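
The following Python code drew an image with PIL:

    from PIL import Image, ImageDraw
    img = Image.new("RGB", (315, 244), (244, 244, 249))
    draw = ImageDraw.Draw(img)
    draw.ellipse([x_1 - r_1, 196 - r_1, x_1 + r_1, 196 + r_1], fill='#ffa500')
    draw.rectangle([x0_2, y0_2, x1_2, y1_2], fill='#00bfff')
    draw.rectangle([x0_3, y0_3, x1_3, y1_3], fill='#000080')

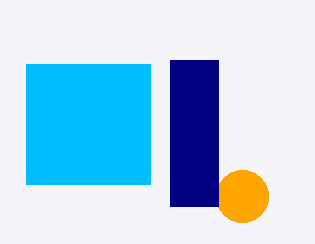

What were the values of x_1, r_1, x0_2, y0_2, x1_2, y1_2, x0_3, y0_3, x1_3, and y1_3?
x_1 = 242
r_1 = 26
x0_2 = 26
y0_2 = 64
x1_2 = 150
y1_2 = 184
x0_3 = 170
y0_3 = 60
x1_3 = 218
y1_3 = 206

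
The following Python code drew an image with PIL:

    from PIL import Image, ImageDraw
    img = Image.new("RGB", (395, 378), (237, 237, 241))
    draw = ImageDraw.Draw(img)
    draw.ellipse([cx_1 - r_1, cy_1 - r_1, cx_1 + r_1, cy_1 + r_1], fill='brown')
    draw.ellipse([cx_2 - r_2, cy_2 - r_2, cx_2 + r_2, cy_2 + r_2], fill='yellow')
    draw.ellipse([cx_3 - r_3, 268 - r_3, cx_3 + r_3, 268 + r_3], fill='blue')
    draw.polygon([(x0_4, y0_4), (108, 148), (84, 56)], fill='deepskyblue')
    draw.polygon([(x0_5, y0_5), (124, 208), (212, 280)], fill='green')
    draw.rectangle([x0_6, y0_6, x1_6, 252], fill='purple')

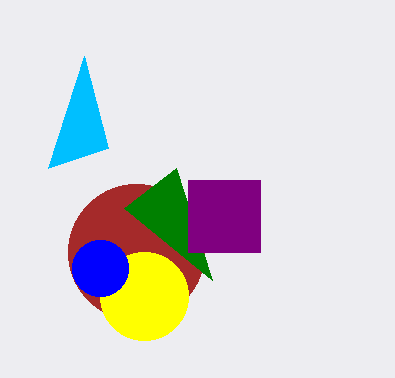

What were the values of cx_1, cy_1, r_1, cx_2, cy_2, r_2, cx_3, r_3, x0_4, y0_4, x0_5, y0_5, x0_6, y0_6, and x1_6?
cx_1 = 136, cy_1 = 252, r_1 = 68, cx_2 = 144, cy_2 = 296, r_2 = 44, cx_3 = 100, r_3 = 28, x0_4 = 48, y0_4 = 168, x0_5 = 176, y0_5 = 168, x0_6 = 188, y0_6 = 180, x1_6 = 260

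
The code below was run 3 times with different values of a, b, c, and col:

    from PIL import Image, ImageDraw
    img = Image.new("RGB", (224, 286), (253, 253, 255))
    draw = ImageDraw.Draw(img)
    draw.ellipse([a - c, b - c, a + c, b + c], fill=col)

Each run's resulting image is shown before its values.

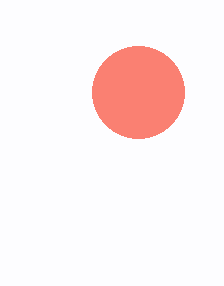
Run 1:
a = 138; b = 92; c = 46; col = 'salmon'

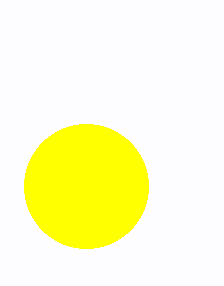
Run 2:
a = 86; b = 186; c = 62; col = 'yellow'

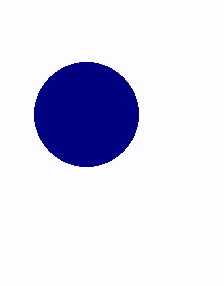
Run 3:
a = 86
b = 114
c = 52
col = 'navy'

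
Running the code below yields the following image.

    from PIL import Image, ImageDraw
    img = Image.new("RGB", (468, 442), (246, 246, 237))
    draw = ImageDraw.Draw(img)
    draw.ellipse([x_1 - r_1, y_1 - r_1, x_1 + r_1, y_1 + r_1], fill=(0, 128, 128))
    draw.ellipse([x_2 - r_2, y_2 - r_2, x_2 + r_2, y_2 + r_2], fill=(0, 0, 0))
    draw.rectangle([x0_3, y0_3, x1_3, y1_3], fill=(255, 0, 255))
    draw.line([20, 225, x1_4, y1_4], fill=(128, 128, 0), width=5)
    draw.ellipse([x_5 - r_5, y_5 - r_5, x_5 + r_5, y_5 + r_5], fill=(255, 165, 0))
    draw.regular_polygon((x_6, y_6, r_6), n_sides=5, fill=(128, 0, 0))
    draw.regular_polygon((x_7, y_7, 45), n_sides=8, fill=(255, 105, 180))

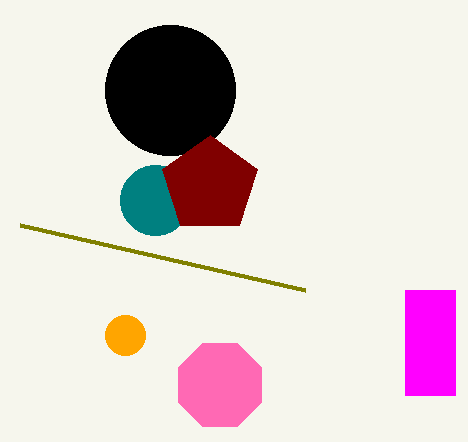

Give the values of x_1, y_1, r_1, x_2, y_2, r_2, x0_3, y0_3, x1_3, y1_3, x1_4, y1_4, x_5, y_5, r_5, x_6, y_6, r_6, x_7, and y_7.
x_1 = 155, y_1 = 200, r_1 = 35, x_2 = 170, y_2 = 90, r_2 = 65, x0_3 = 405, y0_3 = 290, x1_3 = 455, y1_3 = 395, x1_4 = 305, y1_4 = 290, x_5 = 125, y_5 = 335, r_5 = 20, x_6 = 210, y_6 = 185, r_6 = 50, x_7 = 220, y_7 = 385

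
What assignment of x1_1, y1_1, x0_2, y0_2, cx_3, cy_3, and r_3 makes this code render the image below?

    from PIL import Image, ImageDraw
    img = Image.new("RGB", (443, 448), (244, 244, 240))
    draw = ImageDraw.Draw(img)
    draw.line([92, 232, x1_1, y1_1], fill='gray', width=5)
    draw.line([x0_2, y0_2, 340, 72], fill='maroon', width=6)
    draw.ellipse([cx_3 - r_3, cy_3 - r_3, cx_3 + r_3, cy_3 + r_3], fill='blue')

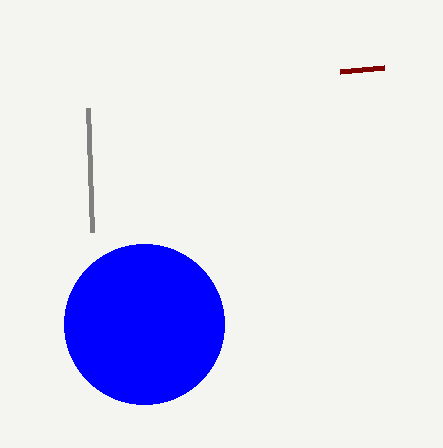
x1_1 = 88, y1_1 = 108, x0_2 = 384, y0_2 = 68, cx_3 = 144, cy_3 = 324, r_3 = 80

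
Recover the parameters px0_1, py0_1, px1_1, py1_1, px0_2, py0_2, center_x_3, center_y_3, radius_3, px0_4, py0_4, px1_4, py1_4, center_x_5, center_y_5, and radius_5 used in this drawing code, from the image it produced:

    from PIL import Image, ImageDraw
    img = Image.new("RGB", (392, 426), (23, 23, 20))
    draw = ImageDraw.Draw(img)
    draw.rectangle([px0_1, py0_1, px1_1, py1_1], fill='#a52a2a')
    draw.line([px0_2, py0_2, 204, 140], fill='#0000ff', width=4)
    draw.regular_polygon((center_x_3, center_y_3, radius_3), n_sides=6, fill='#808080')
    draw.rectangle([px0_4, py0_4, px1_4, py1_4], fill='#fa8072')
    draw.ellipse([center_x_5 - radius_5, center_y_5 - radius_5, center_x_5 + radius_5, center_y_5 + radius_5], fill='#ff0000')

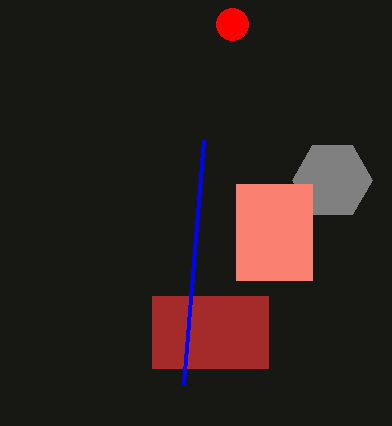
px0_1 = 152; py0_1 = 296; px1_1 = 268; py1_1 = 368; px0_2 = 184; py0_2 = 384; center_x_3 = 332; center_y_3 = 180; radius_3 = 40; px0_4 = 236; py0_4 = 184; px1_4 = 312; py1_4 = 280; center_x_5 = 232; center_y_5 = 24; radius_5 = 16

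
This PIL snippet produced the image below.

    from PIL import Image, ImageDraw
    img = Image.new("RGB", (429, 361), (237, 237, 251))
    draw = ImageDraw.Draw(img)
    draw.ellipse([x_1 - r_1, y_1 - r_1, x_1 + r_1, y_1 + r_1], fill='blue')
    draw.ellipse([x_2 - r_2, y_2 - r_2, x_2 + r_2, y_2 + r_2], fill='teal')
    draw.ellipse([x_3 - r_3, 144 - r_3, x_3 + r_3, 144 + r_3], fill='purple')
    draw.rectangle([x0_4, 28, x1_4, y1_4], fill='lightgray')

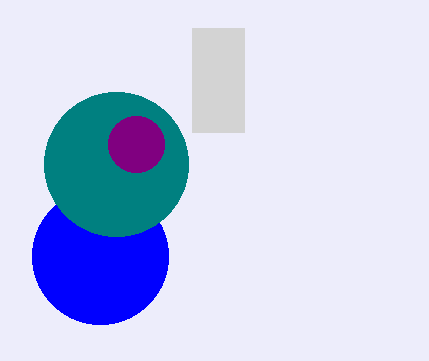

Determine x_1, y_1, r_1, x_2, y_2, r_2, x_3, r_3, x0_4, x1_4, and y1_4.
x_1 = 100, y_1 = 256, r_1 = 68, x_2 = 116, y_2 = 164, r_2 = 72, x_3 = 136, r_3 = 28, x0_4 = 192, x1_4 = 244, y1_4 = 132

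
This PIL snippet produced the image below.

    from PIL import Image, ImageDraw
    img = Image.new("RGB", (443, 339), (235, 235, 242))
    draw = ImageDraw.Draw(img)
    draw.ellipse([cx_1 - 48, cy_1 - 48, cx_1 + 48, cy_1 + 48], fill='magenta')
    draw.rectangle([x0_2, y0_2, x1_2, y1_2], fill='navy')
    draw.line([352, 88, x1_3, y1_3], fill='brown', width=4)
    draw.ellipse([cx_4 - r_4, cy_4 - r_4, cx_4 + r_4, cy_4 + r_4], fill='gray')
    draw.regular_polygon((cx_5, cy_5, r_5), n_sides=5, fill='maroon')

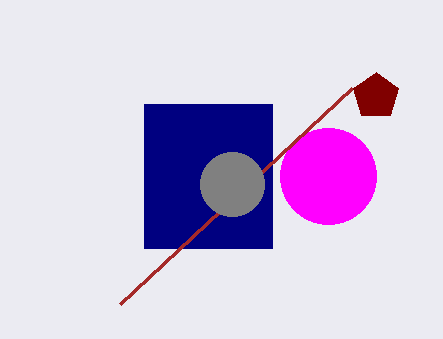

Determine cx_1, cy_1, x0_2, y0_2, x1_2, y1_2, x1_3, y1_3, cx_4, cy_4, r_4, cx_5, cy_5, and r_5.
cx_1 = 328; cy_1 = 176; x0_2 = 144; y0_2 = 104; x1_2 = 272; y1_2 = 248; x1_3 = 120; y1_3 = 304; cx_4 = 232; cy_4 = 184; r_4 = 32; cx_5 = 376; cy_5 = 96; r_5 = 24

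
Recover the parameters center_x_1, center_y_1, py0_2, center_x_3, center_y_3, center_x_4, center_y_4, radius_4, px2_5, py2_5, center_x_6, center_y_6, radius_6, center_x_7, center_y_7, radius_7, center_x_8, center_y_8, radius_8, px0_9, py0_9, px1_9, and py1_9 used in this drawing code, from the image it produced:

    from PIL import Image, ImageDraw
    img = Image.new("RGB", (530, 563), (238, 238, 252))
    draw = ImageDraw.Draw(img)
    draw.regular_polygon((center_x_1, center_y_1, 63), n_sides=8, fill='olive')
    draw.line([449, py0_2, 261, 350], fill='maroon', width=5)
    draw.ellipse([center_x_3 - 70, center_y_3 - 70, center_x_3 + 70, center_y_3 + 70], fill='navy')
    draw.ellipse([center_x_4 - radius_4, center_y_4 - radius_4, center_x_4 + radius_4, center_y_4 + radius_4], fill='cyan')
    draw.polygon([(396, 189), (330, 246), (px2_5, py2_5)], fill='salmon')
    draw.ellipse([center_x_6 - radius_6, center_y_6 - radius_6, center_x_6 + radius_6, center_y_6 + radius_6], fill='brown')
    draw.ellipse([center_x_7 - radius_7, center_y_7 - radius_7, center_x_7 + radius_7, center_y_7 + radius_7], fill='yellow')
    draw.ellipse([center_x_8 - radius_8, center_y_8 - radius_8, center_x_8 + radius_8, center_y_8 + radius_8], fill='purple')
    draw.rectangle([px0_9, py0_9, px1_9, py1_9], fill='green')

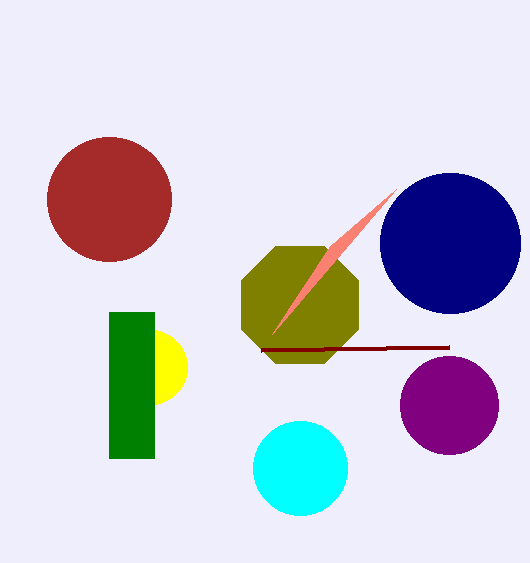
center_x_1 = 300; center_y_1 = 305; py0_2 = 347; center_x_3 = 450; center_y_3 = 243; center_x_4 = 300; center_y_4 = 468; radius_4 = 47; px2_5 = 272; py2_5 = 334; center_x_6 = 109; center_y_6 = 199; radius_6 = 62; center_x_7 = 150; center_y_7 = 367; radius_7 = 37; center_x_8 = 449; center_y_8 = 405; radius_8 = 49; px0_9 = 109; py0_9 = 312; px1_9 = 154; py1_9 = 458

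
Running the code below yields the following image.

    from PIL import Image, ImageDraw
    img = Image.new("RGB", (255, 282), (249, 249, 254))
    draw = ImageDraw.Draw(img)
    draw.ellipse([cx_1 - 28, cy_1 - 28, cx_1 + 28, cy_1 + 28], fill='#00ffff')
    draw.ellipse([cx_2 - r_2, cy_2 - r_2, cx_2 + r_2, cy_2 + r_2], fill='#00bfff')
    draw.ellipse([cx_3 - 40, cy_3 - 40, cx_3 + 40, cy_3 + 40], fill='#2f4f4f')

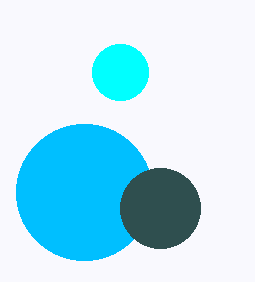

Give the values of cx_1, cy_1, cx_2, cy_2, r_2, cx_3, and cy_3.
cx_1 = 120
cy_1 = 72
cx_2 = 84
cy_2 = 192
r_2 = 68
cx_3 = 160
cy_3 = 208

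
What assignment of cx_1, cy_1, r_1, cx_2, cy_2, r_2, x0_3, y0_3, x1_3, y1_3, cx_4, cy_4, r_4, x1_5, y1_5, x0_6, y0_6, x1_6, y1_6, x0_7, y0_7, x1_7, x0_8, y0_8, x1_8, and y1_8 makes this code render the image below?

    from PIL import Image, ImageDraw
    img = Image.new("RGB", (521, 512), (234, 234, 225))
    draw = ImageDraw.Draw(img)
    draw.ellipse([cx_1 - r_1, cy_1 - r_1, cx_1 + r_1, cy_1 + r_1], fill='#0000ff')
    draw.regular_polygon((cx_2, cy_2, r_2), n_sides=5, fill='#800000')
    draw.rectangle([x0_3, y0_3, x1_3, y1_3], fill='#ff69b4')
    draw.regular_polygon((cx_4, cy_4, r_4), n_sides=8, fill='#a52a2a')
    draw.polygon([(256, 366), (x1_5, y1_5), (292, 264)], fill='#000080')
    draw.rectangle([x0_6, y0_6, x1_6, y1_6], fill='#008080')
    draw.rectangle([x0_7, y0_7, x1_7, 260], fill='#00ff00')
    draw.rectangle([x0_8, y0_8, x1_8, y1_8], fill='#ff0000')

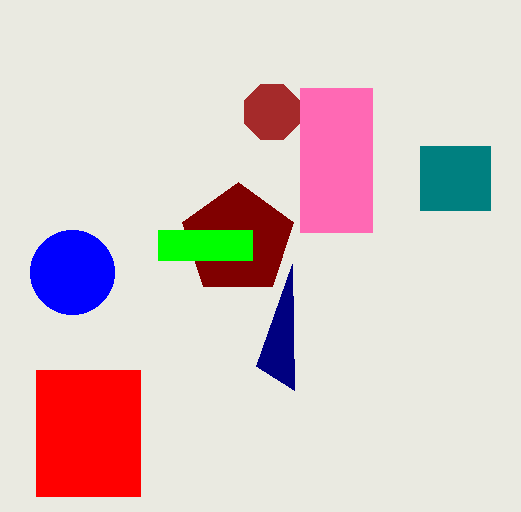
cx_1 = 72
cy_1 = 272
r_1 = 42
cx_2 = 238
cy_2 = 240
r_2 = 58
x0_3 = 300
y0_3 = 88
x1_3 = 372
y1_3 = 232
cx_4 = 272
cy_4 = 112
r_4 = 30
x1_5 = 294
y1_5 = 390
x0_6 = 420
y0_6 = 146
x1_6 = 490
y1_6 = 210
x0_7 = 158
y0_7 = 230
x1_7 = 252
x0_8 = 36
y0_8 = 370
x1_8 = 140
y1_8 = 496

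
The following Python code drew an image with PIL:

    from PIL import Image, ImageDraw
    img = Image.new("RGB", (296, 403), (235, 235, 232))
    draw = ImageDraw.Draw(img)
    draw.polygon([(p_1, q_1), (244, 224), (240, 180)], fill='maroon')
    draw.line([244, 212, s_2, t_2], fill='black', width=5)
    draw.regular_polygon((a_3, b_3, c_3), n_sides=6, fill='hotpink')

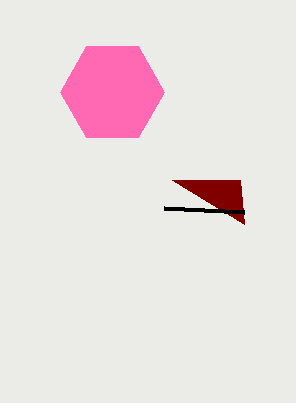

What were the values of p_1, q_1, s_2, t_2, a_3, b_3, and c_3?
p_1 = 172; q_1 = 180; s_2 = 164; t_2 = 208; a_3 = 112; b_3 = 92; c_3 = 52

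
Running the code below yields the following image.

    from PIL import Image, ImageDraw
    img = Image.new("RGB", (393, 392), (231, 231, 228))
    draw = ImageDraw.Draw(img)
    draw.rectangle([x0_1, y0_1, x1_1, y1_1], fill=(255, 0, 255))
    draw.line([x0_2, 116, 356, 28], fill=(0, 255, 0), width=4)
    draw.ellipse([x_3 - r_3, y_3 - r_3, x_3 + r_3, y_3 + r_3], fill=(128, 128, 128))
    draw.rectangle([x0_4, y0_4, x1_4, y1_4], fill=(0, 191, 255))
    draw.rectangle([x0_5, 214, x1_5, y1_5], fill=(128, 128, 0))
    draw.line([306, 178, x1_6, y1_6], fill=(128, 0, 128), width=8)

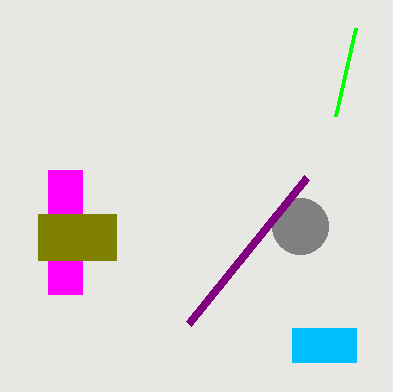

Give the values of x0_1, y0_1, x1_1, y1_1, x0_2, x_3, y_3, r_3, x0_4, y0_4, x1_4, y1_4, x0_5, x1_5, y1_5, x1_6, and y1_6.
x0_1 = 48
y0_1 = 170
x1_1 = 82
y1_1 = 294
x0_2 = 336
x_3 = 300
y_3 = 226
r_3 = 28
x0_4 = 292
y0_4 = 328
x1_4 = 356
y1_4 = 362
x0_5 = 38
x1_5 = 116
y1_5 = 260
x1_6 = 188
y1_6 = 324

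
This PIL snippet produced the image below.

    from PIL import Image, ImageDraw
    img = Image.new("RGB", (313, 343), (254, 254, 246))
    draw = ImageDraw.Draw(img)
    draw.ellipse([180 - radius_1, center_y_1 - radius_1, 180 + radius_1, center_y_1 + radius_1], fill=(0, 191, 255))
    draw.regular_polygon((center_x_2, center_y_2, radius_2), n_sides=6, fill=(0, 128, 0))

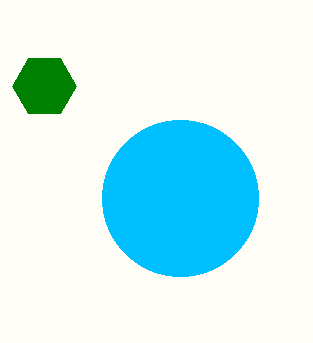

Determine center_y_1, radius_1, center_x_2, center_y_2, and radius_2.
center_y_1 = 198; radius_1 = 78; center_x_2 = 44; center_y_2 = 86; radius_2 = 32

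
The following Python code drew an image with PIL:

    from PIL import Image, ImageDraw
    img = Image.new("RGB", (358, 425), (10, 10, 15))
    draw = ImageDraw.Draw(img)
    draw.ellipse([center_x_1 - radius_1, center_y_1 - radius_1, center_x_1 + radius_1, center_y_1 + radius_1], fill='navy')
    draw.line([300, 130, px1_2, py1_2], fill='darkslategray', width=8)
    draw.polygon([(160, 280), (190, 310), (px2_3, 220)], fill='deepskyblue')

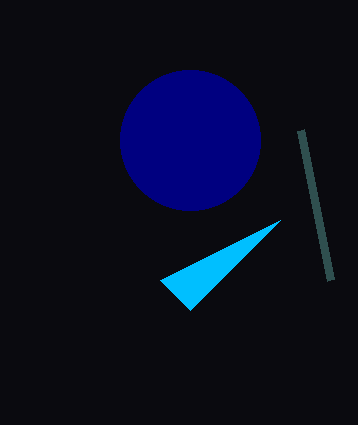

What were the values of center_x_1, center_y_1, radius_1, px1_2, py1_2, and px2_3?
center_x_1 = 190; center_y_1 = 140; radius_1 = 70; px1_2 = 330; py1_2 = 280; px2_3 = 280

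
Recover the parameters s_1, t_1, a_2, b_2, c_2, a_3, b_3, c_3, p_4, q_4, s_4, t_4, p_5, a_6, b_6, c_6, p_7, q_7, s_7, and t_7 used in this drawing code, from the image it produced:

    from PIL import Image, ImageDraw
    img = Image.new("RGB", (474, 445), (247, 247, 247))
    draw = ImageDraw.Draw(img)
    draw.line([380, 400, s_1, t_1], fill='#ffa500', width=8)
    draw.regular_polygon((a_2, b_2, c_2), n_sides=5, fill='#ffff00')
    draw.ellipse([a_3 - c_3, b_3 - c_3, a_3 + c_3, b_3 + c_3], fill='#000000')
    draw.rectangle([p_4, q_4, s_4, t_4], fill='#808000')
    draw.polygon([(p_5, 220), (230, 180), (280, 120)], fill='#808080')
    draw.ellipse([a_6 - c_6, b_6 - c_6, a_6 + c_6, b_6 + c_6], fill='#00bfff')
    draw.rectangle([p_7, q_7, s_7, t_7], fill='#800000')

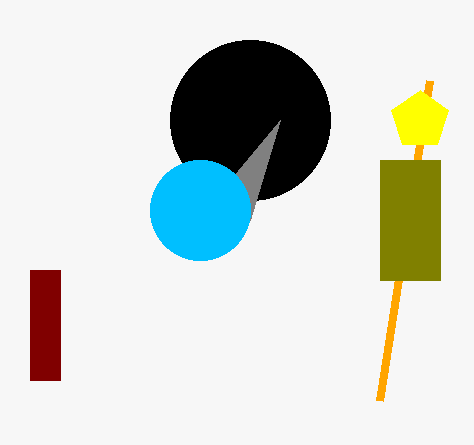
s_1 = 430
t_1 = 80
a_2 = 420
b_2 = 120
c_2 = 30
a_3 = 250
b_3 = 120
c_3 = 80
p_4 = 380
q_4 = 160
s_4 = 440
t_4 = 280
p_5 = 250
a_6 = 200
b_6 = 210
c_6 = 50
p_7 = 30
q_7 = 270
s_7 = 60
t_7 = 380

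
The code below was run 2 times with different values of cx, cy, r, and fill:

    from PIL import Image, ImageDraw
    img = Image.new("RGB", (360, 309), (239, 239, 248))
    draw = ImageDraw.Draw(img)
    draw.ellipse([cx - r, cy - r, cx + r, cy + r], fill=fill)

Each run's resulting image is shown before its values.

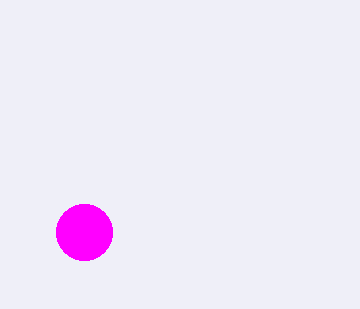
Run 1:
cx = 84
cy = 232
r = 28
fill = 'magenta'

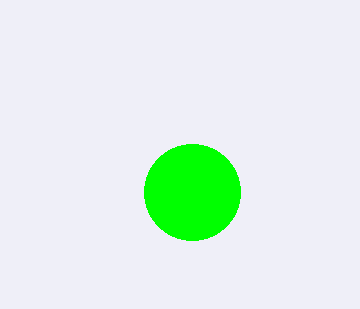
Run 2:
cx = 192, cy = 192, r = 48, fill = 'lime'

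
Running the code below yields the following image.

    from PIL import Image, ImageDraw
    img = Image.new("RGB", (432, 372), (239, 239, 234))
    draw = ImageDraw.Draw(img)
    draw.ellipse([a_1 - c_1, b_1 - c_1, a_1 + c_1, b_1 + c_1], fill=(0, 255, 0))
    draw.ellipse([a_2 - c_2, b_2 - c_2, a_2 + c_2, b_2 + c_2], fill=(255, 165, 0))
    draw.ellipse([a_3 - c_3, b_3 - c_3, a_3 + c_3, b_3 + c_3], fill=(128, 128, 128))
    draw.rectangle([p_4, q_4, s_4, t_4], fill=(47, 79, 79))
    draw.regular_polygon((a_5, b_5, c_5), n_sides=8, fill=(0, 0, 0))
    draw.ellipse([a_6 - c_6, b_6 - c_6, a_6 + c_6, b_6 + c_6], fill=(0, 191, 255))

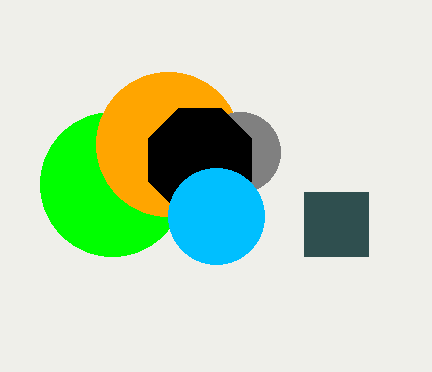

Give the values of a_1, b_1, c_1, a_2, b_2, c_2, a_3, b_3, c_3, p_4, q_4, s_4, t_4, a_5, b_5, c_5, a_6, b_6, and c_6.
a_1 = 112, b_1 = 184, c_1 = 72, a_2 = 168, b_2 = 144, c_2 = 72, a_3 = 240, b_3 = 152, c_3 = 40, p_4 = 304, q_4 = 192, s_4 = 368, t_4 = 256, a_5 = 200, b_5 = 160, c_5 = 56, a_6 = 216, b_6 = 216, c_6 = 48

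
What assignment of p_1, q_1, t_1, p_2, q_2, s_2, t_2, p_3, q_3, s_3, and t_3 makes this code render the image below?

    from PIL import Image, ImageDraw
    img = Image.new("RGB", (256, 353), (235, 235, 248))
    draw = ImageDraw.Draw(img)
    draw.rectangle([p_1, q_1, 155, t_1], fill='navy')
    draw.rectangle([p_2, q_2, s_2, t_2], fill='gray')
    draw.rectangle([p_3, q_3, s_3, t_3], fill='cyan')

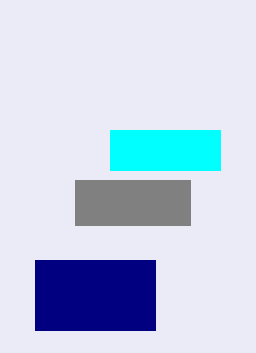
p_1 = 35
q_1 = 260
t_1 = 330
p_2 = 75
q_2 = 180
s_2 = 190
t_2 = 225
p_3 = 110
q_3 = 130
s_3 = 220
t_3 = 170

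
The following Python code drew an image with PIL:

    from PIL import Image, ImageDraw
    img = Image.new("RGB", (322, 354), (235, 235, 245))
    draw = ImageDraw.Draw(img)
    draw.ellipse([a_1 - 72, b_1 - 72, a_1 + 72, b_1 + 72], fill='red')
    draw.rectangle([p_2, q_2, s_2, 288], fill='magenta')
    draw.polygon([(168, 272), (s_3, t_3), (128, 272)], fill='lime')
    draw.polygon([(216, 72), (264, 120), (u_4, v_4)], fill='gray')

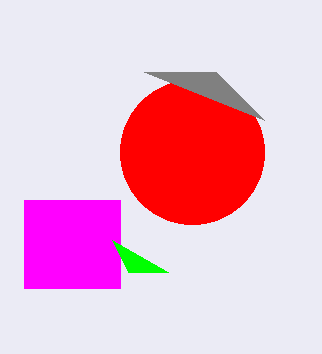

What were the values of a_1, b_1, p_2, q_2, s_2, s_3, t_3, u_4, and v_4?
a_1 = 192, b_1 = 152, p_2 = 24, q_2 = 200, s_2 = 120, s_3 = 112, t_3 = 240, u_4 = 144, v_4 = 72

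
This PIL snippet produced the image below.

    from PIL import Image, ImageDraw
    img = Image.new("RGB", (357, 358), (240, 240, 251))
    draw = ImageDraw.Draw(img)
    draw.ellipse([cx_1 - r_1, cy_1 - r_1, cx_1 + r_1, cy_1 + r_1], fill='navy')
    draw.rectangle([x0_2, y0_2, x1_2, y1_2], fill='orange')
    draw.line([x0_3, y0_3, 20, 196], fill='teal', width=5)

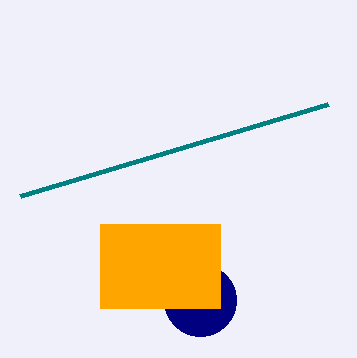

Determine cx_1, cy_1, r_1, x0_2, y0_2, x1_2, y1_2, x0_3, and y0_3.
cx_1 = 200; cy_1 = 300; r_1 = 36; x0_2 = 100; y0_2 = 224; x1_2 = 220; y1_2 = 308; x0_3 = 328; y0_3 = 104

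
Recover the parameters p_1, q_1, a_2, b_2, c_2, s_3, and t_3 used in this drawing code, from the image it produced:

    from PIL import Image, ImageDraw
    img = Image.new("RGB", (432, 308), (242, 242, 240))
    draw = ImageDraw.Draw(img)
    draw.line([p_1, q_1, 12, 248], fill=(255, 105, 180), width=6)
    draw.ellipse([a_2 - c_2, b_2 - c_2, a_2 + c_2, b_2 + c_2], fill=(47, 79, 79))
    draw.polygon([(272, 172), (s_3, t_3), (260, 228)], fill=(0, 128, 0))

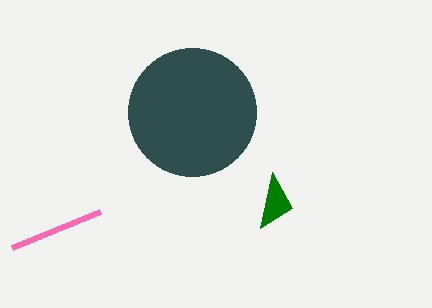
p_1 = 100; q_1 = 212; a_2 = 192; b_2 = 112; c_2 = 64; s_3 = 292; t_3 = 208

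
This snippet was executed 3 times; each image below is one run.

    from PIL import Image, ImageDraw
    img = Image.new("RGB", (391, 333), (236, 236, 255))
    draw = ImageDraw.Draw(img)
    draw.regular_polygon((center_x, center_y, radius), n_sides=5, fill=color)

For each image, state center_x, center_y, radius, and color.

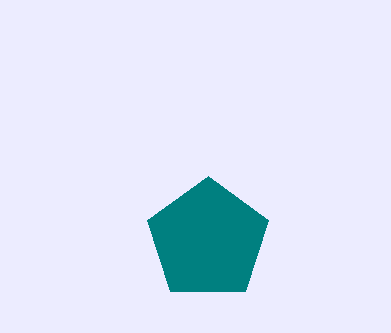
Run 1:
center_x = 208
center_y = 240
radius = 64
color = 'teal'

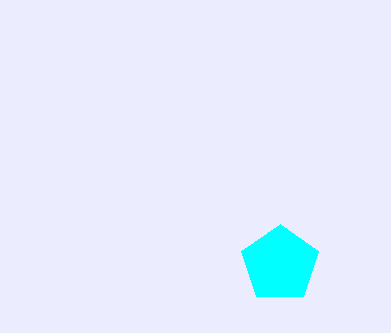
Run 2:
center_x = 280; center_y = 264; radius = 40; color = 'cyan'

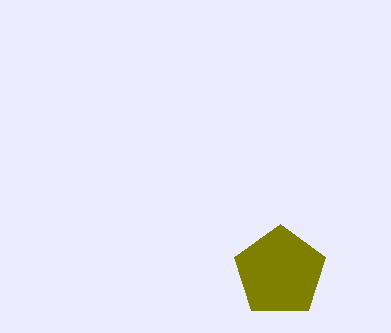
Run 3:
center_x = 280; center_y = 272; radius = 48; color = 'olive'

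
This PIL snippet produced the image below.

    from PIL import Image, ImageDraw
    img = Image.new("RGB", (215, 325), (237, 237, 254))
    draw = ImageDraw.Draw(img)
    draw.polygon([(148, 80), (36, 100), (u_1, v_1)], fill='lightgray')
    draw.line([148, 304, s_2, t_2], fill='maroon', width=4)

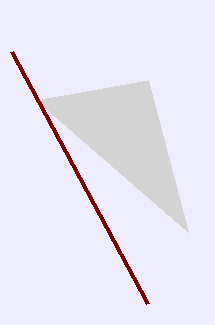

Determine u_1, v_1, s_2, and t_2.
u_1 = 188
v_1 = 232
s_2 = 12
t_2 = 52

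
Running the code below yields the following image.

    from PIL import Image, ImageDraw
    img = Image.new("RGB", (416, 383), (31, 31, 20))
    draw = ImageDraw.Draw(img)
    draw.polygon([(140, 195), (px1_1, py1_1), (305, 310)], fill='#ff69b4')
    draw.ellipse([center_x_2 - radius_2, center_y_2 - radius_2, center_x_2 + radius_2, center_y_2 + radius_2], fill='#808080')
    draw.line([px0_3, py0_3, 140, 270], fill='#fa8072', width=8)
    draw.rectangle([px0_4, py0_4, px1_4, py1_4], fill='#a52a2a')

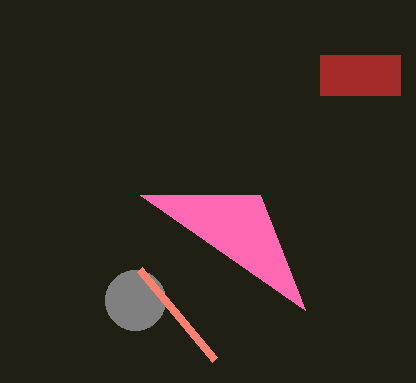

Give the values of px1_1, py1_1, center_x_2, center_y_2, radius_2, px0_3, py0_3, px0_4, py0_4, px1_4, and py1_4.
px1_1 = 260
py1_1 = 195
center_x_2 = 135
center_y_2 = 300
radius_2 = 30
px0_3 = 215
py0_3 = 360
px0_4 = 320
py0_4 = 55
px1_4 = 400
py1_4 = 95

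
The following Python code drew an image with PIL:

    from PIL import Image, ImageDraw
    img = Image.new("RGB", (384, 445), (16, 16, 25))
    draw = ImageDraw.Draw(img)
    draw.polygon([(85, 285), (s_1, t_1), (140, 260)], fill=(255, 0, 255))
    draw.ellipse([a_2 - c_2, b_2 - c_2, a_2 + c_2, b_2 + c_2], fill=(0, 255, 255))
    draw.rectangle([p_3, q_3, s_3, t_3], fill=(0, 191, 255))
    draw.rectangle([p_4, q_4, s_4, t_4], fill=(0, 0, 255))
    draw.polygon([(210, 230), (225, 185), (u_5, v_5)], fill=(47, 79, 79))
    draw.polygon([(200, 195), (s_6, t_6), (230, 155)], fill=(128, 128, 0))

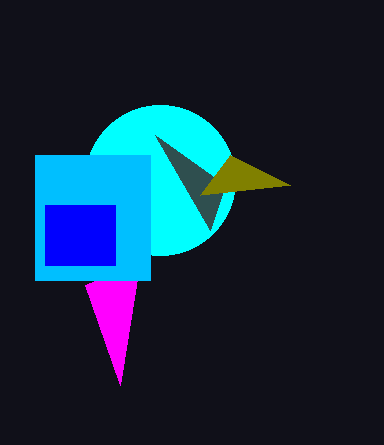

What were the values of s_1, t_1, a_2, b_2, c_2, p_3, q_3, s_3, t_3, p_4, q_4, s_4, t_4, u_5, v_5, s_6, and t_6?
s_1 = 120; t_1 = 385; a_2 = 160; b_2 = 180; c_2 = 75; p_3 = 35; q_3 = 155; s_3 = 150; t_3 = 280; p_4 = 45; q_4 = 205; s_4 = 115; t_4 = 265; u_5 = 155; v_5 = 135; s_6 = 290; t_6 = 185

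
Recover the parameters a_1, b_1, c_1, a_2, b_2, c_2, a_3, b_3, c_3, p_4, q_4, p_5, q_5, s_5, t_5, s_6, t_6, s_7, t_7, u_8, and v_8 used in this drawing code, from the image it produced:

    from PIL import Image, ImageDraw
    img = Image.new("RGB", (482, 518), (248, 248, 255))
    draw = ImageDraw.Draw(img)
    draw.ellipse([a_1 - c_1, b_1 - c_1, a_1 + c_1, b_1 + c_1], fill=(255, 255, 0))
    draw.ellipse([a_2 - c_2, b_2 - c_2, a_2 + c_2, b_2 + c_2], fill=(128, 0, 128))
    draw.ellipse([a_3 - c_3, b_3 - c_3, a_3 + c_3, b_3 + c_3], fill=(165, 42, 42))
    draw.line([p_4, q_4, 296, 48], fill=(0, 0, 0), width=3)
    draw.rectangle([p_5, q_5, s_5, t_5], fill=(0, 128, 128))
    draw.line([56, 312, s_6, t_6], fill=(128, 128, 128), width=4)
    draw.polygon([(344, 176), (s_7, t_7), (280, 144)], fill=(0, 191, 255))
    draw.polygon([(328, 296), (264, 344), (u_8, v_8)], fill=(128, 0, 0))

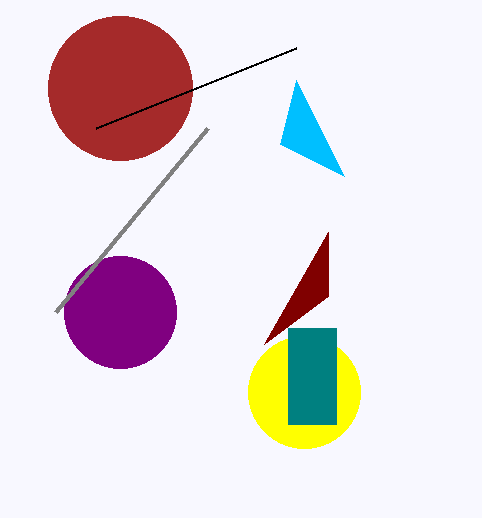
a_1 = 304, b_1 = 392, c_1 = 56, a_2 = 120, b_2 = 312, c_2 = 56, a_3 = 120, b_3 = 88, c_3 = 72, p_4 = 96, q_4 = 128, p_5 = 288, q_5 = 328, s_5 = 336, t_5 = 424, s_6 = 208, t_6 = 128, s_7 = 296, t_7 = 80, u_8 = 328, v_8 = 232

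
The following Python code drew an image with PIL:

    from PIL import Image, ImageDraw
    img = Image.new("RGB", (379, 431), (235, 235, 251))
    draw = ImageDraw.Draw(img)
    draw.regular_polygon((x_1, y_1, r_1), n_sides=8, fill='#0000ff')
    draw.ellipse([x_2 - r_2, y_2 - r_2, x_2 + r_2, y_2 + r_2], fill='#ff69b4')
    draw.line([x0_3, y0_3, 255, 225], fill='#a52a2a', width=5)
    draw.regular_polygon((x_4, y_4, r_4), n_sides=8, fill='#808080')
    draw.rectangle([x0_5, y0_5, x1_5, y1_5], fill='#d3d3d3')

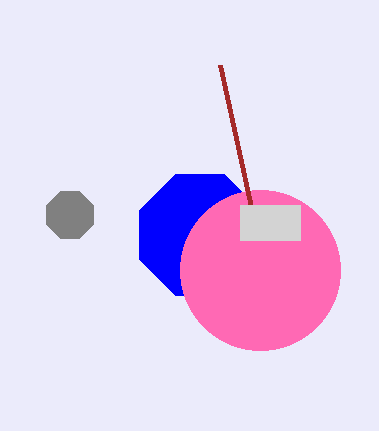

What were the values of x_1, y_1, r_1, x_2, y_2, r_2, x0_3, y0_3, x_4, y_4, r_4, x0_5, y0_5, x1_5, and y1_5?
x_1 = 200; y_1 = 235; r_1 = 65; x_2 = 260; y_2 = 270; r_2 = 80; x0_3 = 220; y0_3 = 65; x_4 = 70; y_4 = 215; r_4 = 25; x0_5 = 240; y0_5 = 205; x1_5 = 300; y1_5 = 240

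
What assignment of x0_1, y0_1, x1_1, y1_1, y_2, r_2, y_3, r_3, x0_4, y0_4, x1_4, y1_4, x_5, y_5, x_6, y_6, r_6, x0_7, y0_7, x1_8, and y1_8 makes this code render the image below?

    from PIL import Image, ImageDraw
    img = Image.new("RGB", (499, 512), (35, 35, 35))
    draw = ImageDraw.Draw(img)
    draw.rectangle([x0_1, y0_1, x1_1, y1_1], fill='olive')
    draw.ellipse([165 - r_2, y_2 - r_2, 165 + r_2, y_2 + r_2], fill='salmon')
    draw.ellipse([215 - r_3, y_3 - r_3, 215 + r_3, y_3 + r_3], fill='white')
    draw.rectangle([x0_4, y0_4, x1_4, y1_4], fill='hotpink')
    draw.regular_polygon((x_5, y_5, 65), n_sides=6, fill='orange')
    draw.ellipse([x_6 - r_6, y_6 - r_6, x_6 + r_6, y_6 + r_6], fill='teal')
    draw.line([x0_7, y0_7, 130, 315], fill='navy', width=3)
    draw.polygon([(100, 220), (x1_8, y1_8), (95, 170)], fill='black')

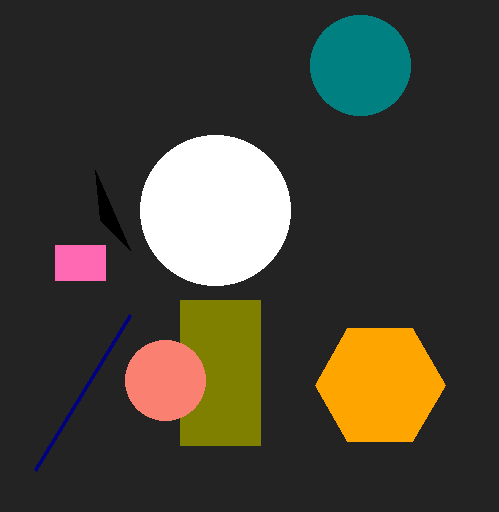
x0_1 = 180; y0_1 = 300; x1_1 = 260; y1_1 = 445; y_2 = 380; r_2 = 40; y_3 = 210; r_3 = 75; x0_4 = 55; y0_4 = 245; x1_4 = 105; y1_4 = 280; x_5 = 380; y_5 = 385; x_6 = 360; y_6 = 65; r_6 = 50; x0_7 = 35; y0_7 = 470; x1_8 = 130; y1_8 = 250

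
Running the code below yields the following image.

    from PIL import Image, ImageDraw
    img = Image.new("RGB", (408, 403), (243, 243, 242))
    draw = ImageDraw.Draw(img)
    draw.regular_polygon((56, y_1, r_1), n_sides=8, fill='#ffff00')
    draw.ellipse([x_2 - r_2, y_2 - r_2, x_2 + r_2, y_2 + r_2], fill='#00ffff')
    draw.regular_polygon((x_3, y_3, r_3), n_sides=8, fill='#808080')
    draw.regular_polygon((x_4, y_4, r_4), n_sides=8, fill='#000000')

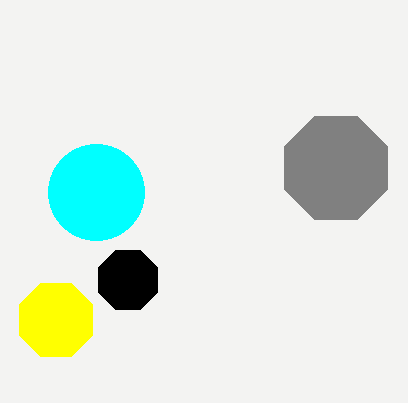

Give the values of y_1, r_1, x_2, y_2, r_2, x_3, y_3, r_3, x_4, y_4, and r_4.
y_1 = 320
r_1 = 40
x_2 = 96
y_2 = 192
r_2 = 48
x_3 = 336
y_3 = 168
r_3 = 56
x_4 = 128
y_4 = 280
r_4 = 32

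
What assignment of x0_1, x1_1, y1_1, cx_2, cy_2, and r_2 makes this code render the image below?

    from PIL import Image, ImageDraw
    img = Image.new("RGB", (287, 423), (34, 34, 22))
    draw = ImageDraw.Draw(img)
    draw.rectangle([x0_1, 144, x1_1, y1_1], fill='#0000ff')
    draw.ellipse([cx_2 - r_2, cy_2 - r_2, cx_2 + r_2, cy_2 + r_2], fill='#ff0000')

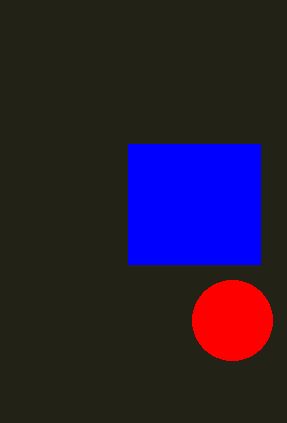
x0_1 = 128
x1_1 = 260
y1_1 = 264
cx_2 = 232
cy_2 = 320
r_2 = 40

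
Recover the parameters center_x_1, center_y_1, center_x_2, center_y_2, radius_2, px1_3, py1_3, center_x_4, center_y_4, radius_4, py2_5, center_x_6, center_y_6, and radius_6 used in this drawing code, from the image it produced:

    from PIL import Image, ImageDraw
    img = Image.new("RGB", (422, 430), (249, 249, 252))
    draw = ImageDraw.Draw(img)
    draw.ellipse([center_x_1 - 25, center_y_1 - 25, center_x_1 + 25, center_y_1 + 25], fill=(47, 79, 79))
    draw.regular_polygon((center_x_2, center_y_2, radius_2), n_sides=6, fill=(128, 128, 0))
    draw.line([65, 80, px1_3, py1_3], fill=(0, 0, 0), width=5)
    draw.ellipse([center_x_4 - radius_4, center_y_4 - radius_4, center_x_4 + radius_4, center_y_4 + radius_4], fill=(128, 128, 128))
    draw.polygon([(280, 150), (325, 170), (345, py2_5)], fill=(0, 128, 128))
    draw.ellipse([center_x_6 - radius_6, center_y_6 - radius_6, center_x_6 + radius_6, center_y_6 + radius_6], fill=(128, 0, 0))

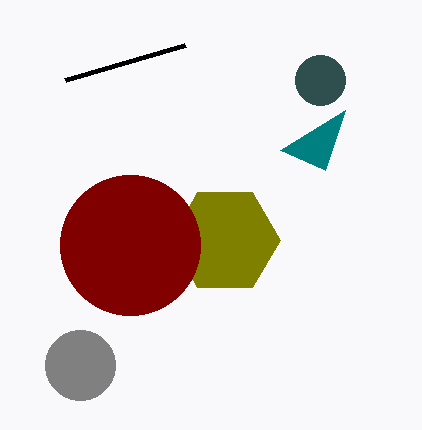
center_x_1 = 320, center_y_1 = 80, center_x_2 = 225, center_y_2 = 240, radius_2 = 55, px1_3 = 185, py1_3 = 45, center_x_4 = 80, center_y_4 = 365, radius_4 = 35, py2_5 = 110, center_x_6 = 130, center_y_6 = 245, radius_6 = 70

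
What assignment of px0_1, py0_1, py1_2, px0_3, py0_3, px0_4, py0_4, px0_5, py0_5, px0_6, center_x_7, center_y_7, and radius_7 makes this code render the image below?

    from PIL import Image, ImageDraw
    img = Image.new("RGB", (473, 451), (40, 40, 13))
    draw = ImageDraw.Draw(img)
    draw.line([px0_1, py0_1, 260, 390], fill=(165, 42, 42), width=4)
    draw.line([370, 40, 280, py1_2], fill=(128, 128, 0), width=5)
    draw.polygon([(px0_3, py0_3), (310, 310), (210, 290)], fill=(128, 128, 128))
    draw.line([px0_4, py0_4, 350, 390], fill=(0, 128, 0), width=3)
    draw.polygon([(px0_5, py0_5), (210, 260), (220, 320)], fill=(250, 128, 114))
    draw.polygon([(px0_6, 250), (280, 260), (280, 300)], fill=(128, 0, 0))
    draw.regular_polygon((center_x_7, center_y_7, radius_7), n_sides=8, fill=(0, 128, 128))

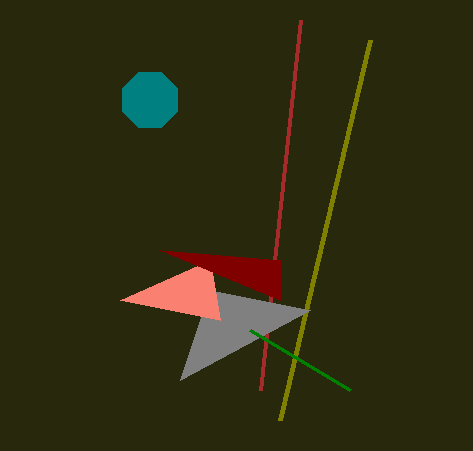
px0_1 = 300
py0_1 = 20
py1_2 = 420
px0_3 = 180
py0_3 = 380
px0_4 = 250
py0_4 = 330
px0_5 = 120
py0_5 = 300
px0_6 = 160
center_x_7 = 150
center_y_7 = 100
radius_7 = 30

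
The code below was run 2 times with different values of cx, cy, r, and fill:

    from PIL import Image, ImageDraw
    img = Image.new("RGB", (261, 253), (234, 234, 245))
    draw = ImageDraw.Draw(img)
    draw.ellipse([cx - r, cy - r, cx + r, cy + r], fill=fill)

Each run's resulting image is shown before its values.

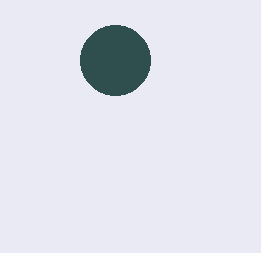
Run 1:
cx = 115; cy = 60; r = 35; fill = 'darkslategray'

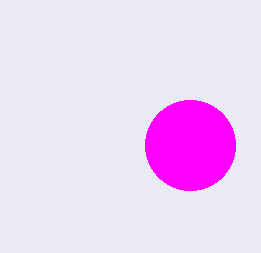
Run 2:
cx = 190, cy = 145, r = 45, fill = 'magenta'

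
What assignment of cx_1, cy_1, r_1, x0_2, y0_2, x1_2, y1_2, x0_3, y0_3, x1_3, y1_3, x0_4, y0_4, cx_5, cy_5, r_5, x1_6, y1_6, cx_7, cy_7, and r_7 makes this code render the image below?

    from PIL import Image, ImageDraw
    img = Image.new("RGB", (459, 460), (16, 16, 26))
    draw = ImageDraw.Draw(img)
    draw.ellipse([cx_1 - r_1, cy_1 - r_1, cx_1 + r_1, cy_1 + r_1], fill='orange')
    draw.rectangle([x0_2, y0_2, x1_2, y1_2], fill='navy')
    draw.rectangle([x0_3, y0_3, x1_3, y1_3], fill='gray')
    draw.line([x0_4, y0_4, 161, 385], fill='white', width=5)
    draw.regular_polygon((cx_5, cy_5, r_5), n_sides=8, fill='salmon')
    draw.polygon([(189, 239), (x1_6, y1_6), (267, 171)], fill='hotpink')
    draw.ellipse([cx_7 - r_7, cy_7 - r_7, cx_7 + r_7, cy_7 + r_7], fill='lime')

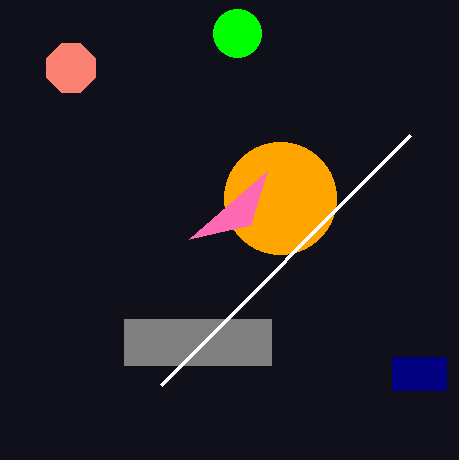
cx_1 = 280, cy_1 = 198, r_1 = 56, x0_2 = 392, y0_2 = 357, x1_2 = 446, y1_2 = 390, x0_3 = 124, y0_3 = 319, x1_3 = 271, y1_3 = 365, x0_4 = 410, y0_4 = 135, cx_5 = 71, cy_5 = 68, r_5 = 26, x1_6 = 250, y1_6 = 225, cx_7 = 237, cy_7 = 33, r_7 = 24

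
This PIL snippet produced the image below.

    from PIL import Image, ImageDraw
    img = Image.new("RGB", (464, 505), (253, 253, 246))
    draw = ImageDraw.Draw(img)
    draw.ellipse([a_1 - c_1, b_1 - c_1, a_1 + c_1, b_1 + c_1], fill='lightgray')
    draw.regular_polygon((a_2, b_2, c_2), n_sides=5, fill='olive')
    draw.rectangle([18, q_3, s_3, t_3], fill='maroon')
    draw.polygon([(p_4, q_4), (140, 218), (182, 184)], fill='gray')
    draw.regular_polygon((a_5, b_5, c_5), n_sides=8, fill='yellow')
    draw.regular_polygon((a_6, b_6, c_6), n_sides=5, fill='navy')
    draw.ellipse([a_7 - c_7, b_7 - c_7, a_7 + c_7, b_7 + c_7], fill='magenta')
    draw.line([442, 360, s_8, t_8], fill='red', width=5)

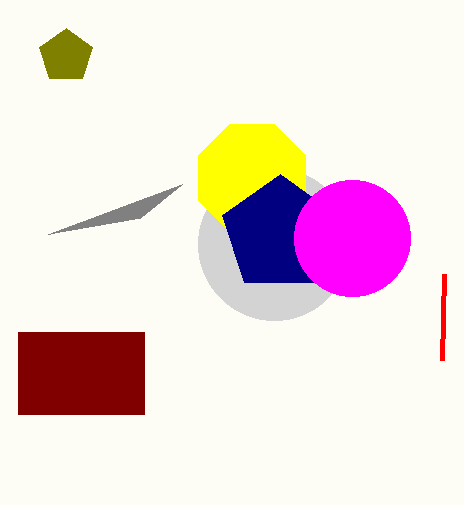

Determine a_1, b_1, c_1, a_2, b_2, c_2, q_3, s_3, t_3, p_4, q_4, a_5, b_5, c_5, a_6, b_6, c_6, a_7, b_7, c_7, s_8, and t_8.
a_1 = 274; b_1 = 244; c_1 = 76; a_2 = 66; b_2 = 56; c_2 = 28; q_3 = 332; s_3 = 144; t_3 = 414; p_4 = 48; q_4 = 234; a_5 = 252; b_5 = 178; c_5 = 58; a_6 = 280; b_6 = 234; c_6 = 60; a_7 = 352; b_7 = 238; c_7 = 58; s_8 = 444; t_8 = 274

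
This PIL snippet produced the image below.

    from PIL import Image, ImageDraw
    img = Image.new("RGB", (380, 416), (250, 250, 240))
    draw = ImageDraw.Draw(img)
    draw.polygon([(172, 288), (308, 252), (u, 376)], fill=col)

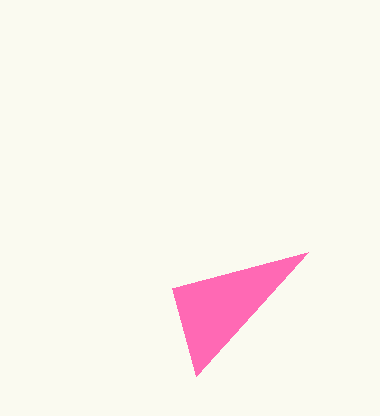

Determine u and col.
u = 196, col = 'hotpink'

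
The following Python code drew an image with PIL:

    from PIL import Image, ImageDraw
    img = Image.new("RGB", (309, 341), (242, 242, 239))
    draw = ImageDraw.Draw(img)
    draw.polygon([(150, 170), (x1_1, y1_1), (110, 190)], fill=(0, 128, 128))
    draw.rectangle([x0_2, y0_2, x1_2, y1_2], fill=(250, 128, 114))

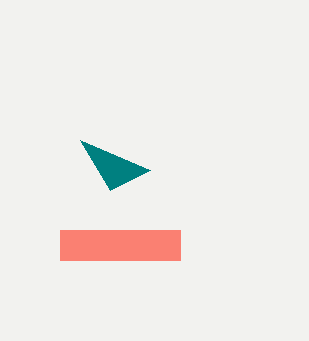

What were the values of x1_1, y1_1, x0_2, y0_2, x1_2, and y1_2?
x1_1 = 80, y1_1 = 140, x0_2 = 60, y0_2 = 230, x1_2 = 180, y1_2 = 260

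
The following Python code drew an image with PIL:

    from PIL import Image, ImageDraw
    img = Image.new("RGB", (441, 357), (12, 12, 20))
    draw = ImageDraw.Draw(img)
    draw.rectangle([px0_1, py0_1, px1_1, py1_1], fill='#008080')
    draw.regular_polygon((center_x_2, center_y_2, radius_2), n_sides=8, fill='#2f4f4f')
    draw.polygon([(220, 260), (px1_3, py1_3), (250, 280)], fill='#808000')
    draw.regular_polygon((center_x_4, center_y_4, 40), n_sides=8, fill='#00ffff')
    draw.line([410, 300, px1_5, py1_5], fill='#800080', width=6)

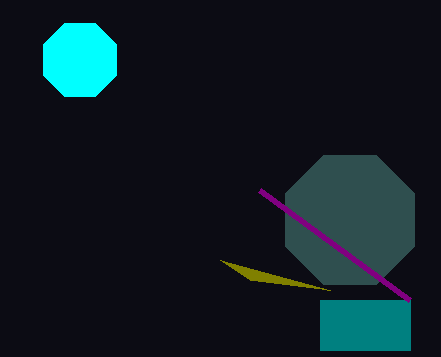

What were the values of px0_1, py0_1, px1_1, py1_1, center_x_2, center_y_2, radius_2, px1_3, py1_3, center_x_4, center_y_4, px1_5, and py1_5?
px0_1 = 320
py0_1 = 300
px1_1 = 410
py1_1 = 350
center_x_2 = 350
center_y_2 = 220
radius_2 = 70
px1_3 = 330
py1_3 = 290
center_x_4 = 80
center_y_4 = 60
px1_5 = 260
py1_5 = 190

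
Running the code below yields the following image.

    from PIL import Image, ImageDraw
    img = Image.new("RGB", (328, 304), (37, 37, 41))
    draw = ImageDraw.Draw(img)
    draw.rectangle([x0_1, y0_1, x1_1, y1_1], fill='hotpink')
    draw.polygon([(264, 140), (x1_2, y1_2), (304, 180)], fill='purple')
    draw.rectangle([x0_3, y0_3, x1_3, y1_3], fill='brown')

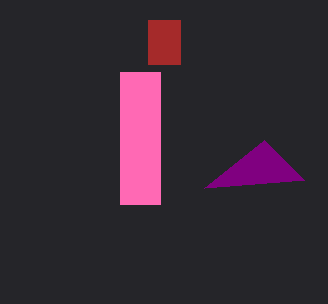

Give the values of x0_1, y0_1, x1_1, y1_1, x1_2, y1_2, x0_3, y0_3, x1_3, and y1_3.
x0_1 = 120, y0_1 = 72, x1_1 = 160, y1_1 = 204, x1_2 = 204, y1_2 = 188, x0_3 = 148, y0_3 = 20, x1_3 = 180, y1_3 = 64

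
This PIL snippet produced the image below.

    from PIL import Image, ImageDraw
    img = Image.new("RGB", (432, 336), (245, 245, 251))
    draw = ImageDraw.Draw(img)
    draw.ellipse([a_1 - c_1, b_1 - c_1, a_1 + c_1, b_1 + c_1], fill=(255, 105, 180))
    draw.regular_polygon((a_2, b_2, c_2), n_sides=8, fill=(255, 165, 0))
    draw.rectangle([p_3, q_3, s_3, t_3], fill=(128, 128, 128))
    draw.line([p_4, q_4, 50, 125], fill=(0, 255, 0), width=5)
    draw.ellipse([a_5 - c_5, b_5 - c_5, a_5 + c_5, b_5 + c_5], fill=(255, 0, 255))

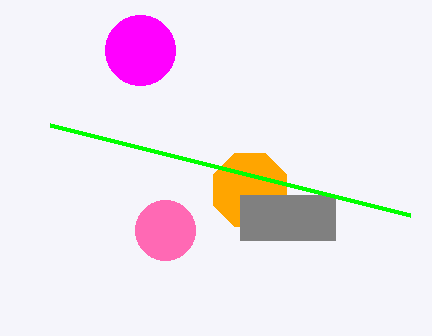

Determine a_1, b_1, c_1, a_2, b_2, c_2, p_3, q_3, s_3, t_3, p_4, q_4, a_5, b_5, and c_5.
a_1 = 165; b_1 = 230; c_1 = 30; a_2 = 250; b_2 = 190; c_2 = 40; p_3 = 240; q_3 = 195; s_3 = 335; t_3 = 240; p_4 = 410; q_4 = 215; a_5 = 140; b_5 = 50; c_5 = 35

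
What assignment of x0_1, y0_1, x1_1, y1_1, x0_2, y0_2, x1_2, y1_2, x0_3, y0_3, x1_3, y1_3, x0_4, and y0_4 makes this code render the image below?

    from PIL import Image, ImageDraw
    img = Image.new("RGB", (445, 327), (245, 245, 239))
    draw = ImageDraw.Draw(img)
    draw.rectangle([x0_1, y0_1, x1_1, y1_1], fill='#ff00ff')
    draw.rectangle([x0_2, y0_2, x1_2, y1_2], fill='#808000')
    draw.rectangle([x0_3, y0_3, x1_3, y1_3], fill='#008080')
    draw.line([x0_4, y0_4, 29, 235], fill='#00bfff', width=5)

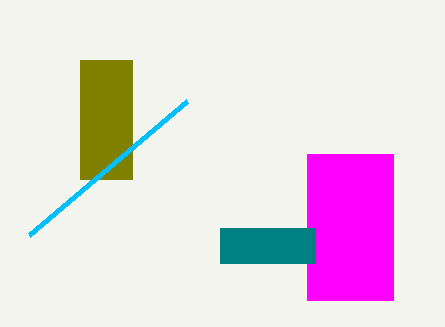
x0_1 = 307; y0_1 = 154; x1_1 = 393; y1_1 = 300; x0_2 = 80; y0_2 = 60; x1_2 = 132; y1_2 = 179; x0_3 = 220; y0_3 = 228; x1_3 = 315; y1_3 = 263; x0_4 = 187; y0_4 = 101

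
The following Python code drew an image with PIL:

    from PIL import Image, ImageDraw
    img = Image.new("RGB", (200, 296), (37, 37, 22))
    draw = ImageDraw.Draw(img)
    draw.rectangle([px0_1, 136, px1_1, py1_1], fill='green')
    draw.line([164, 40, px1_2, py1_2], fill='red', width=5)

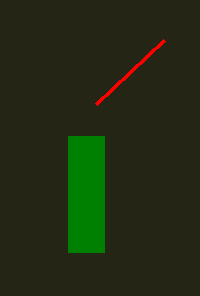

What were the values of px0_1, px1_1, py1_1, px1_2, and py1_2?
px0_1 = 68; px1_1 = 104; py1_1 = 252; px1_2 = 96; py1_2 = 104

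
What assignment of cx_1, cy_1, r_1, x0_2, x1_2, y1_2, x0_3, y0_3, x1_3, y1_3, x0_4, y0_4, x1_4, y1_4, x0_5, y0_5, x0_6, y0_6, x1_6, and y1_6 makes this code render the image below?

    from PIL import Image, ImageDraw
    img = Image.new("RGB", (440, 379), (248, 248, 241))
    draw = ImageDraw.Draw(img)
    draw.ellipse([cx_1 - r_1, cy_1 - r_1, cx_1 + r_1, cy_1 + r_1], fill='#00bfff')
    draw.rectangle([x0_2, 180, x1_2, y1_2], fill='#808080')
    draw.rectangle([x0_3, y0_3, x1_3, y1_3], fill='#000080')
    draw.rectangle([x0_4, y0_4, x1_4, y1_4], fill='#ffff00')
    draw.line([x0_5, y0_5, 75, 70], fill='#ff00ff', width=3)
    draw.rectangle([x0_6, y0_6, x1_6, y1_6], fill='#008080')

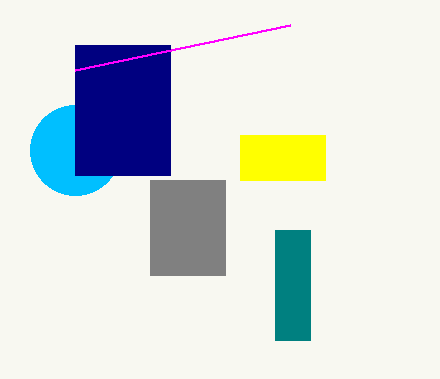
cx_1 = 75; cy_1 = 150; r_1 = 45; x0_2 = 150; x1_2 = 225; y1_2 = 275; x0_3 = 75; y0_3 = 45; x1_3 = 170; y1_3 = 175; x0_4 = 240; y0_4 = 135; x1_4 = 325; y1_4 = 180; x0_5 = 290; y0_5 = 25; x0_6 = 275; y0_6 = 230; x1_6 = 310; y1_6 = 340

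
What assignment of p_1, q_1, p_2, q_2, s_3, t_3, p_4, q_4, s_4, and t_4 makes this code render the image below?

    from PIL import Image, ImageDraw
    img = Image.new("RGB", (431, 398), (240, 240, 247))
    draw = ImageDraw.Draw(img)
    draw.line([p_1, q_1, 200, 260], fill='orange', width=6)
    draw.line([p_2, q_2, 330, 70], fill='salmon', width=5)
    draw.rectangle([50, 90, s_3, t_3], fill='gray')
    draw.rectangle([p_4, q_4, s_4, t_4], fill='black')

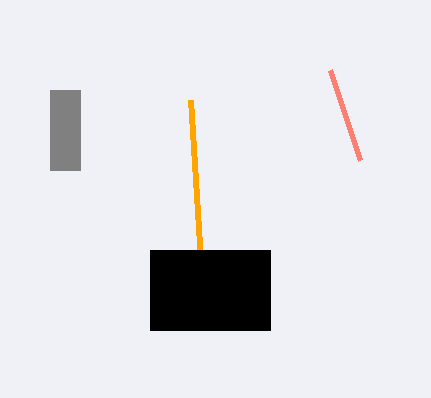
p_1 = 190, q_1 = 100, p_2 = 360, q_2 = 160, s_3 = 80, t_3 = 170, p_4 = 150, q_4 = 250, s_4 = 270, t_4 = 330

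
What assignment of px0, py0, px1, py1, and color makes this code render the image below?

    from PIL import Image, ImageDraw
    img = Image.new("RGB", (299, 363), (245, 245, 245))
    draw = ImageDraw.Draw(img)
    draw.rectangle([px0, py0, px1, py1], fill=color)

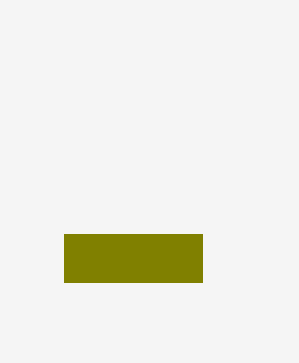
px0 = 64; py0 = 234; px1 = 202; py1 = 282; color = 'olive'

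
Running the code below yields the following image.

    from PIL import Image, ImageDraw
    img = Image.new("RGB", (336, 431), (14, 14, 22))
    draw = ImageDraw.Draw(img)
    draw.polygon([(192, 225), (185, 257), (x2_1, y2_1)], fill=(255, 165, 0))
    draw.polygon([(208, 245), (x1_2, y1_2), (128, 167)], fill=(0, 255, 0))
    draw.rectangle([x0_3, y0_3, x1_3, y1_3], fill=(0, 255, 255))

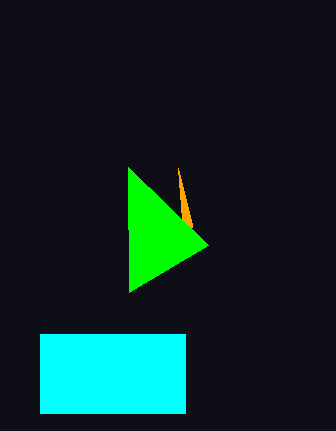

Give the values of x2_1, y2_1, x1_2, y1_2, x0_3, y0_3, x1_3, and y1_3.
x2_1 = 178; y2_1 = 168; x1_2 = 129; y1_2 = 292; x0_3 = 40; y0_3 = 334; x1_3 = 185; y1_3 = 413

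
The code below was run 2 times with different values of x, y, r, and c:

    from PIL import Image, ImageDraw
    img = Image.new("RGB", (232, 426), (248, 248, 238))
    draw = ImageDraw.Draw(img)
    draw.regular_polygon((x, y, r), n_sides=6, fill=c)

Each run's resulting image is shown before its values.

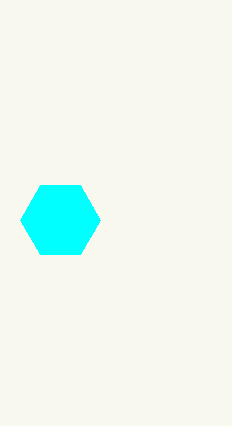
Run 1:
x = 60
y = 220
r = 40
c = 'cyan'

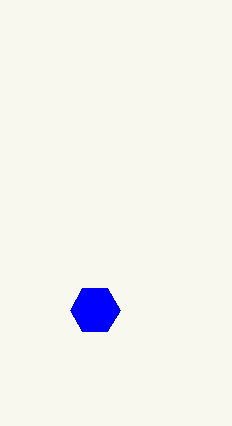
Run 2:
x = 95; y = 310; r = 25; c = 'blue'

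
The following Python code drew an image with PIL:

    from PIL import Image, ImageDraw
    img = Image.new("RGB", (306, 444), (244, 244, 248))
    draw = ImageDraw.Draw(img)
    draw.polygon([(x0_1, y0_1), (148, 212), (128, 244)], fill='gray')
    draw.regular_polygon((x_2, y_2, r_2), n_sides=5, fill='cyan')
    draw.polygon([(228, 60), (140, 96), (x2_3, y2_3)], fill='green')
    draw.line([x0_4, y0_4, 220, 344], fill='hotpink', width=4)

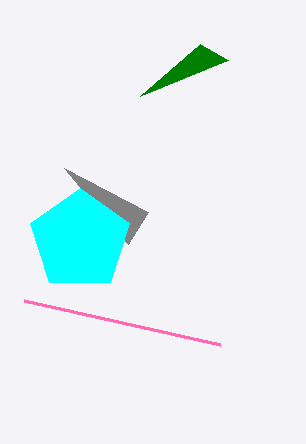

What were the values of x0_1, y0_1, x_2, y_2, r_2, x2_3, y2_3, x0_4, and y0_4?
x0_1 = 64; y0_1 = 168; x_2 = 80; y_2 = 240; r_2 = 52; x2_3 = 200; y2_3 = 44; x0_4 = 24; y0_4 = 300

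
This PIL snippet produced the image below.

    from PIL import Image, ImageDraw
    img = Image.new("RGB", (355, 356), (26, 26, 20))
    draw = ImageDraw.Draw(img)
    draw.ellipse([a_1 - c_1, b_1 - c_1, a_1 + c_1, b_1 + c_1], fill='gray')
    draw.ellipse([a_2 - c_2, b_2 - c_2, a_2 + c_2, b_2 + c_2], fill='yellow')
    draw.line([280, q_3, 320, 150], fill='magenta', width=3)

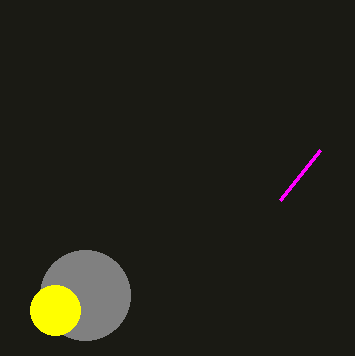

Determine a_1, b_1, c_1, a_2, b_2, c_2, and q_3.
a_1 = 85, b_1 = 295, c_1 = 45, a_2 = 55, b_2 = 310, c_2 = 25, q_3 = 200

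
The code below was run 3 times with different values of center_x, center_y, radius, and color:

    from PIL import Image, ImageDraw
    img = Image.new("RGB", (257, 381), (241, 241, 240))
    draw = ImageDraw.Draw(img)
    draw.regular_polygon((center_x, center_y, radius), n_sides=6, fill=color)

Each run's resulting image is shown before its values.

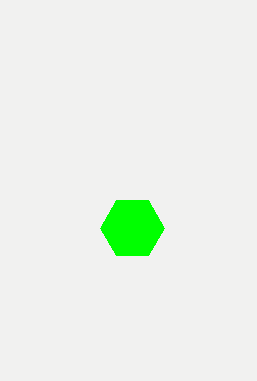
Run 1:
center_x = 132; center_y = 228; radius = 32; color = 'lime'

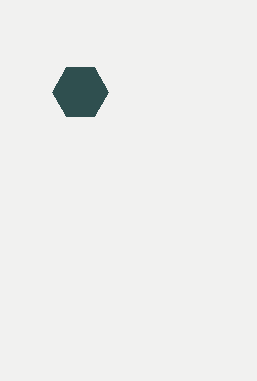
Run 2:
center_x = 80, center_y = 92, radius = 28, color = 'darkslategray'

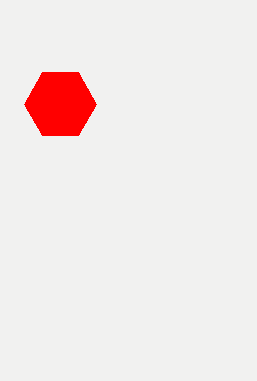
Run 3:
center_x = 60, center_y = 104, radius = 36, color = 'red'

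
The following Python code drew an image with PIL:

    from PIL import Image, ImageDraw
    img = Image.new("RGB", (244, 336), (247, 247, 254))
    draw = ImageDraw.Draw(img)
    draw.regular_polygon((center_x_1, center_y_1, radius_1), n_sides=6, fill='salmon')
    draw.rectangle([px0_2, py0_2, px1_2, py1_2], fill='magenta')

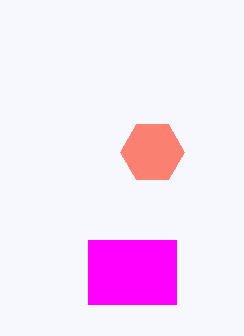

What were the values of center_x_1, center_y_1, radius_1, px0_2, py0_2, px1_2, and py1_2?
center_x_1 = 152
center_y_1 = 152
radius_1 = 32
px0_2 = 88
py0_2 = 240
px1_2 = 176
py1_2 = 304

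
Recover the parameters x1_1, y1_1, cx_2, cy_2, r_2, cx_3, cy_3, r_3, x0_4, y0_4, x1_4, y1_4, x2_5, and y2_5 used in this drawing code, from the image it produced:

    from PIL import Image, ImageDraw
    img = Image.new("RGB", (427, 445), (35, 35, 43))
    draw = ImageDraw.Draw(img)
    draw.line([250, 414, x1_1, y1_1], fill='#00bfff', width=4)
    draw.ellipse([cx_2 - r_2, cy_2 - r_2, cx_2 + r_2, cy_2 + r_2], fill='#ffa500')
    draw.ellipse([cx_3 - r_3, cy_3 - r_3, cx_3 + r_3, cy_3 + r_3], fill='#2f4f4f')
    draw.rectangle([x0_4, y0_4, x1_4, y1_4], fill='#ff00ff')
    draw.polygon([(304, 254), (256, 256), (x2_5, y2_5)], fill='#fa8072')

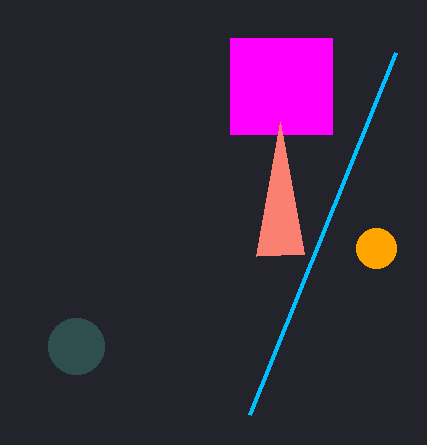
x1_1 = 396, y1_1 = 52, cx_2 = 376, cy_2 = 248, r_2 = 20, cx_3 = 76, cy_3 = 346, r_3 = 28, x0_4 = 230, y0_4 = 38, x1_4 = 332, y1_4 = 134, x2_5 = 280, y2_5 = 122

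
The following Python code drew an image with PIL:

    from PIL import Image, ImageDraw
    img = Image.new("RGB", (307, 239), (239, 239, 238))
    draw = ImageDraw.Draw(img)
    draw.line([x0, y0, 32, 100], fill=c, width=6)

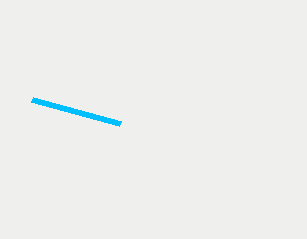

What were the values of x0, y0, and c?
x0 = 120
y0 = 124
c = 'deepskyblue'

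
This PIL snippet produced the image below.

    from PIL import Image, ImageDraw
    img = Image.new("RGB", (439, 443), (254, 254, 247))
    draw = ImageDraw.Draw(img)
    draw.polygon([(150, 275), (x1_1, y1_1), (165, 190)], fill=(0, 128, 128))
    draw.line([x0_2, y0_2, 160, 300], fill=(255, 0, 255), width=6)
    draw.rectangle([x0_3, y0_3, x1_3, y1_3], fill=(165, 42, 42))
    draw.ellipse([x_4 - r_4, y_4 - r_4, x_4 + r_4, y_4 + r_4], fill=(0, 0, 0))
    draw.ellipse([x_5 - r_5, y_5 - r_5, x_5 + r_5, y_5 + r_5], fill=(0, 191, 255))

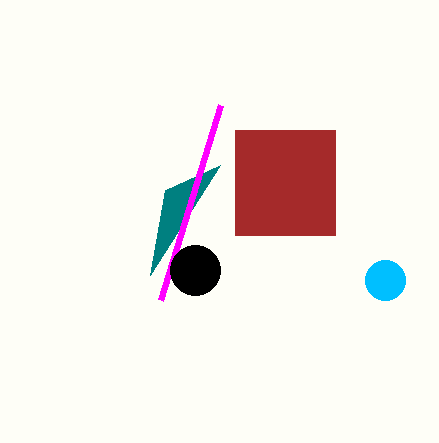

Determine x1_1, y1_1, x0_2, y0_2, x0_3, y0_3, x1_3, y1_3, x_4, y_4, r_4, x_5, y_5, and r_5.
x1_1 = 220
y1_1 = 165
x0_2 = 220
y0_2 = 105
x0_3 = 235
y0_3 = 130
x1_3 = 335
y1_3 = 235
x_4 = 195
y_4 = 270
r_4 = 25
x_5 = 385
y_5 = 280
r_5 = 20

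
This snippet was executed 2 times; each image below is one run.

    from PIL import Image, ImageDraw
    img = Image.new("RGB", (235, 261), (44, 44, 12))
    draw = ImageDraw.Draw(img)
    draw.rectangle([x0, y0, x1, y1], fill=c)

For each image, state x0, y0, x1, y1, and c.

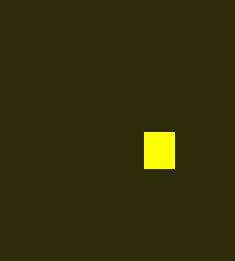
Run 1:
x0 = 144; y0 = 132; x1 = 174; y1 = 168; c = 'yellow'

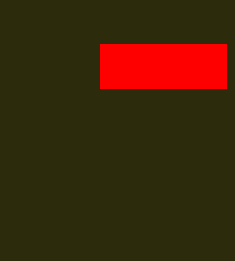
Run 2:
x0 = 100; y0 = 44; x1 = 226; y1 = 88; c = 'red'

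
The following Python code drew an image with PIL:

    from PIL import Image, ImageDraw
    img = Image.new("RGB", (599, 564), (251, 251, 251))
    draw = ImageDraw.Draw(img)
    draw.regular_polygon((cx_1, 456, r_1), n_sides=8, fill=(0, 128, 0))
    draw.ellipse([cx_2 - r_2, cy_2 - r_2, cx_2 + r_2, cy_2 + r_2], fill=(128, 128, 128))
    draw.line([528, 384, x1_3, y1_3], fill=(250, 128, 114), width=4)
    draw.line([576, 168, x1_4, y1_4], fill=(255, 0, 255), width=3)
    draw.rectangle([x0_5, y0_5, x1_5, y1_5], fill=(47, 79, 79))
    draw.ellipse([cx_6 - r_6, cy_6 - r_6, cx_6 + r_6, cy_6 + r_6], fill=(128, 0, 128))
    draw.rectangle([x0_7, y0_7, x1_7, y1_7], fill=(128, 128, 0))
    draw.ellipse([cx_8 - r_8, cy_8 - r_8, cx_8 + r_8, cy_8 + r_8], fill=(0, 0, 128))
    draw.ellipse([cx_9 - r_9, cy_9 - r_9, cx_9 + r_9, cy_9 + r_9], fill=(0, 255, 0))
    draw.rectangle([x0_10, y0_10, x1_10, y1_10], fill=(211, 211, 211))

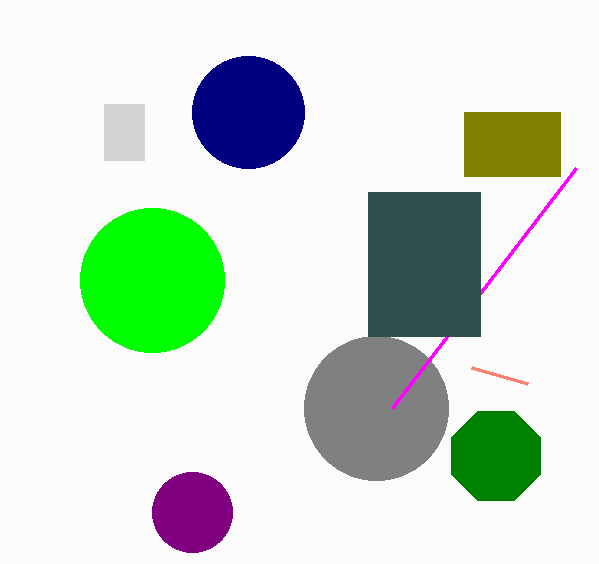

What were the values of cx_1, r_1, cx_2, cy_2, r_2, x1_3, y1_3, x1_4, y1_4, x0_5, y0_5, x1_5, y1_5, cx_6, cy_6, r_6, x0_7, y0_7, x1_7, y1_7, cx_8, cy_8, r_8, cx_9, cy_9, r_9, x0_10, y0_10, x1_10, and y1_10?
cx_1 = 496
r_1 = 48
cx_2 = 376
cy_2 = 408
r_2 = 72
x1_3 = 472
y1_3 = 368
x1_4 = 392
y1_4 = 408
x0_5 = 368
y0_5 = 192
x1_5 = 480
y1_5 = 336
cx_6 = 192
cy_6 = 512
r_6 = 40
x0_7 = 464
y0_7 = 112
x1_7 = 560
y1_7 = 176
cx_8 = 248
cy_8 = 112
r_8 = 56
cx_9 = 152
cy_9 = 280
r_9 = 72
x0_10 = 104
y0_10 = 104
x1_10 = 144
y1_10 = 160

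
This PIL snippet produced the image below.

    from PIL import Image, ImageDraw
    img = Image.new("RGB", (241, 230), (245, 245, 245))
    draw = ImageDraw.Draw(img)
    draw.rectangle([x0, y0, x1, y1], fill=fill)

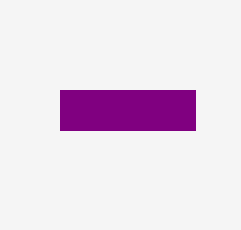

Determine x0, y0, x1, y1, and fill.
x0 = 60; y0 = 90; x1 = 195; y1 = 130; fill = 'purple'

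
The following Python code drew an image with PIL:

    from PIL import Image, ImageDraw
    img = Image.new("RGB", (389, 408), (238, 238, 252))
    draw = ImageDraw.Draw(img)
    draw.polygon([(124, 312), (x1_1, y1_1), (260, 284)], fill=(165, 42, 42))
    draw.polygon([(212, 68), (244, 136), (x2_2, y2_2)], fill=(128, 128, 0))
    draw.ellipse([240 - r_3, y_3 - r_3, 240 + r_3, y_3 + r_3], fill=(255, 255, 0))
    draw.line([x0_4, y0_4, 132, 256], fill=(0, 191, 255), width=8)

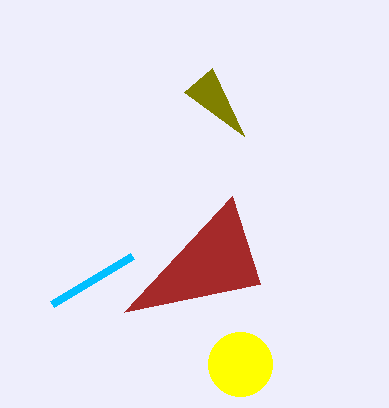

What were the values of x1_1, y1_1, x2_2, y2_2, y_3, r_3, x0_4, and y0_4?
x1_1 = 232
y1_1 = 196
x2_2 = 184
y2_2 = 92
y_3 = 364
r_3 = 32
x0_4 = 52
y0_4 = 304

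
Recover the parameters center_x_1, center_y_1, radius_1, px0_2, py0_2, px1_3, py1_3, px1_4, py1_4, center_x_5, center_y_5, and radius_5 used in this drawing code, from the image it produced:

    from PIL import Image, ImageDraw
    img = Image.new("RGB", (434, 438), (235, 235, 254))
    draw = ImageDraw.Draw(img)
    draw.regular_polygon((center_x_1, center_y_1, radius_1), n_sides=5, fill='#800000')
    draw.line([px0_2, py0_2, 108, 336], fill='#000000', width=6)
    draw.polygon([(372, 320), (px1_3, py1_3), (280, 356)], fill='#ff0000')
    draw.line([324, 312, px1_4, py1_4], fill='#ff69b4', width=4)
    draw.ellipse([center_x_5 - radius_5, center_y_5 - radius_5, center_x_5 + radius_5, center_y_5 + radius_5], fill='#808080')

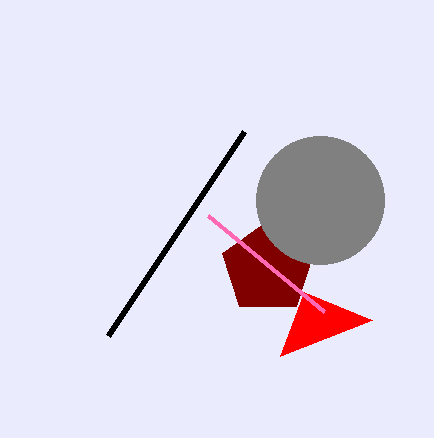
center_x_1 = 268; center_y_1 = 268; radius_1 = 48; px0_2 = 244; py0_2 = 132; px1_3 = 304; py1_3 = 292; px1_4 = 208; py1_4 = 216; center_x_5 = 320; center_y_5 = 200; radius_5 = 64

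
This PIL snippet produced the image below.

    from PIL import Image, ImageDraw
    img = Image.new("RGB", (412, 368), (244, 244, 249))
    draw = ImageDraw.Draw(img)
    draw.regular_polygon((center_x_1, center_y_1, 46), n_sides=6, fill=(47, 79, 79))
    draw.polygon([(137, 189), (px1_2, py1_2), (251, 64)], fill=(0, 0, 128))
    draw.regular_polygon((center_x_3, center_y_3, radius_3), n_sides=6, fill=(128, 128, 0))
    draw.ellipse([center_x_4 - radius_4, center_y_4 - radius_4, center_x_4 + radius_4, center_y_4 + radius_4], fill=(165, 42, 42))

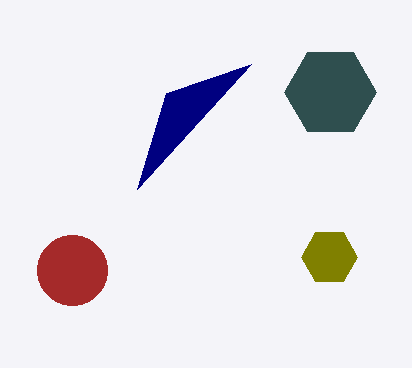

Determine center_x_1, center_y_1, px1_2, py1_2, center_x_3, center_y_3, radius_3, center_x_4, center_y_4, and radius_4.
center_x_1 = 330
center_y_1 = 92
px1_2 = 166
py1_2 = 93
center_x_3 = 329
center_y_3 = 257
radius_3 = 28
center_x_4 = 72
center_y_4 = 270
radius_4 = 35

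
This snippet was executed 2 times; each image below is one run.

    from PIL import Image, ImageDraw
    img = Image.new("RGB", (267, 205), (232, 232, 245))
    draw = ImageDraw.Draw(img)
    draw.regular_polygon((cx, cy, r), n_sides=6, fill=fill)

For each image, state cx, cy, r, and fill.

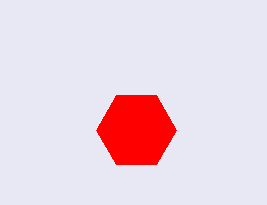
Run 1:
cx = 136; cy = 130; r = 40; fill = 'red'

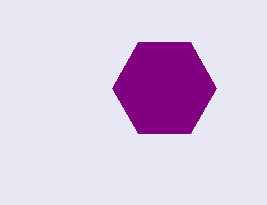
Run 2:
cx = 164, cy = 88, r = 52, fill = 'purple'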